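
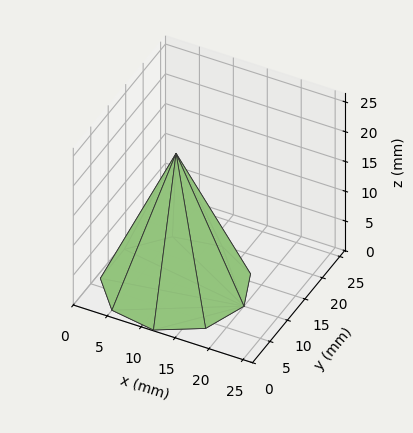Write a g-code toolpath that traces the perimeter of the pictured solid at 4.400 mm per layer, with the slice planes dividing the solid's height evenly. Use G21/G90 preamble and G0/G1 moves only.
Reading the render: the shape is a regular 9-sided pyramid, base circumscribed radius ≈ 10 mm, apex at z ≈ 22 mm (dimensions read to the nearest mm from the axis ticks). For the g-code, the solid's height is divided into equal slices at the stated Δz and each level perimeter traced with G1 moves after a G0 lift.

; perimeter-only toolpath
G21 ; units = mm
G90 ; absolute positioning
G28 ; home
; layer 1
G0 Z4.400
G0 X18.000 Y10.000
G1 X16.128 Y15.142
G1 X11.389 Y17.878
G1 X6.000 Y16.928
G1 X2.482 Y12.736
G1 X2.482 Y7.264
G1 X6.000 Y3.072
G1 X11.389 Y2.122
G1 X16.128 Y4.858
G1 X18.000 Y10.000
; layer 2
G0 Z8.800
G0 X16.000 Y10.000
G1 X14.596 Y13.857
G1 X11.042 Y15.909
G1 X7.000 Y15.196
G1 X4.362 Y12.052
G1 X4.362 Y7.948
G1 X7.000 Y4.804
G1 X11.042 Y4.091
G1 X14.596 Y6.143
G1 X16.000 Y10.000
; layer 3
G0 Z13.200
G0 X14.000 Y10.000
G1 X13.064 Y12.571
G1 X10.694 Y13.939
G1 X8.000 Y13.464
G1 X6.241 Y11.368
G1 X6.241 Y8.632
G1 X8.000 Y6.536
G1 X10.694 Y6.061
G1 X13.064 Y7.429
G1 X14.000 Y10.000
; layer 4
G0 Z17.600
G0 X12.000 Y10.000
G1 X11.532 Y11.286
G1 X10.347 Y11.970
G1 X9.000 Y11.732
G1 X8.121 Y10.684
G1 X8.121 Y9.316
G1 X9.000 Y8.268
G1 X10.347 Y8.030
G1 X11.532 Y8.714
G1 X12.000 Y10.000
M2 ; end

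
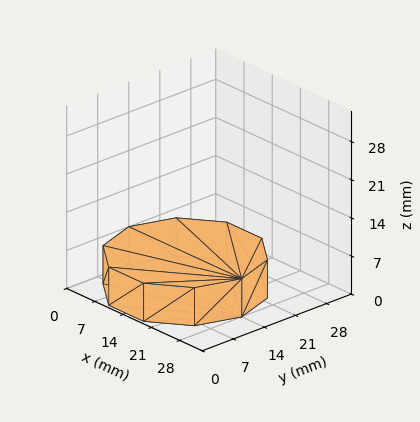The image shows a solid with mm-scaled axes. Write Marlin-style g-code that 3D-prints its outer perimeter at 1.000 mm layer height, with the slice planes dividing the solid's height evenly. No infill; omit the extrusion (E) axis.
Reading the render: the shape is a regular 10-sided prism (a cylinder approximated with 10 flat sides), circumscribed radius ≈ 14 mm, height ≈ 7 mm (dimensions read to the nearest mm from the axis ticks). For the g-code, the solid's height is divided into equal slices at the stated Δz and each level perimeter traced with G1 moves after a G0 lift.

; perimeter-only toolpath
G21 ; units = mm
G90 ; absolute positioning
G28 ; home
; layer 1
G0 Z1.000
G0 X28.000 Y14.000
G1 X25.326 Y22.229
G1 X18.326 Y27.315
G1 X9.674 Y27.315
G1 X2.674 Y22.229
G1 X0.000 Y14.000
G1 X2.674 Y5.771
G1 X9.674 Y0.685
G1 X18.326 Y0.685
G1 X25.326 Y5.771
G1 X28.000 Y14.000
; layer 2
G0 Z2.000
G0 X28.000 Y14.000
G1 X25.326 Y22.229
G1 X18.326 Y27.315
G1 X9.674 Y27.315
G1 X2.674 Y22.229
G1 X0.000 Y14.000
G1 X2.674 Y5.771
G1 X9.674 Y0.685
G1 X18.326 Y0.685
G1 X25.326 Y5.771
G1 X28.000 Y14.000
; layer 3
G0 Z3.000
G0 X28.000 Y14.000
G1 X25.326 Y22.229
G1 X18.326 Y27.315
G1 X9.674 Y27.315
G1 X2.674 Y22.229
G1 X0.000 Y14.000
G1 X2.674 Y5.771
G1 X9.674 Y0.685
G1 X18.326 Y0.685
G1 X25.326 Y5.771
G1 X28.000 Y14.000
; layer 4
G0 Z4.000
G0 X28.000 Y14.000
G1 X25.326 Y22.229
G1 X18.326 Y27.315
G1 X9.674 Y27.315
G1 X2.674 Y22.229
G1 X0.000 Y14.000
G1 X2.674 Y5.771
G1 X9.674 Y0.685
G1 X18.326 Y0.685
G1 X25.326 Y5.771
G1 X28.000 Y14.000
; layer 5
G0 Z5.000
G0 X28.000 Y14.000
G1 X25.326 Y22.229
G1 X18.326 Y27.315
G1 X9.674 Y27.315
G1 X2.674 Y22.229
G1 X0.000 Y14.000
G1 X2.674 Y5.771
G1 X9.674 Y0.685
G1 X18.326 Y0.685
G1 X25.326 Y5.771
G1 X28.000 Y14.000
; layer 6
G0 Z6.000
G0 X28.000 Y14.000
G1 X25.326 Y22.229
G1 X18.326 Y27.315
G1 X9.674 Y27.315
G1 X2.674 Y22.229
G1 X0.000 Y14.000
G1 X2.674 Y5.771
G1 X9.674 Y0.685
G1 X18.326 Y0.685
G1 X25.326 Y5.771
G1 X28.000 Y14.000
; layer 7
G0 Z7.000
G0 X28.000 Y14.000
G1 X25.326 Y22.229
G1 X18.326 Y27.315
G1 X9.674 Y27.315
G1 X2.674 Y22.229
G1 X0.000 Y14.000
G1 X2.674 Y5.771
G1 X9.674 Y0.685
G1 X18.326 Y0.685
G1 X25.326 Y5.771
G1 X28.000 Y14.000
M2 ; end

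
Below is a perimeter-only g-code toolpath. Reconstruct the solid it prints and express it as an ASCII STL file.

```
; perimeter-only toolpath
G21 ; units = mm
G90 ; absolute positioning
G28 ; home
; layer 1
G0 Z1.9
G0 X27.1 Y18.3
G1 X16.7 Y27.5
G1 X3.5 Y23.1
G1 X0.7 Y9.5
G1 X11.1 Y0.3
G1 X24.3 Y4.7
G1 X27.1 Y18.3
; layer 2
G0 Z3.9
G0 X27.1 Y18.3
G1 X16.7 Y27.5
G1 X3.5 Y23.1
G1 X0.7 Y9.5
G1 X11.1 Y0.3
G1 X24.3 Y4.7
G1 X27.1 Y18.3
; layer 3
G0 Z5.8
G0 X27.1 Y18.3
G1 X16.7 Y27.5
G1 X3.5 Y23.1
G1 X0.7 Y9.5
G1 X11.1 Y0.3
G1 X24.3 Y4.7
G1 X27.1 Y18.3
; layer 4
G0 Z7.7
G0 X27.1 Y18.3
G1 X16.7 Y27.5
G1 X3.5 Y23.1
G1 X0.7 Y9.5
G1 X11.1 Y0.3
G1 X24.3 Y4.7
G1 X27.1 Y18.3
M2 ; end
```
solid part
  facet normal 0.0000 0.0000 -1.0000
    outer loop
      vertex 3.5 23.1 0.0
      vertex 16.7 27.5 0.0
      vertex 27.1 18.3 0.0
    endloop
  endfacet
  facet normal 0.0000 0.0000 -1.0000
    outer loop
      vertex 0.7 9.5 0.0
      vertex 3.5 23.1 0.0
      vertex 27.1 18.3 0.0
    endloop
  endfacet
  facet normal 0.0000 0.0000 -1.0000
    outer loop
      vertex 11.1 0.3 0.0
      vertex 0.7 9.5 0.0
      vertex 27.1 18.3 0.0
    endloop
  endfacet
  facet normal 0.0000 0.0000 -1.0000
    outer loop
      vertex 24.3 4.7 0.0
      vertex 11.1 0.3 0.0
      vertex 27.1 18.3 0.0
    endloop
  endfacet
  facet normal 0.0000 0.0000 1.0000
    outer loop
      vertex 27.1 18.3 7.7
      vertex 16.7 27.5 7.7
      vertex 3.5 23.1 7.7
    endloop
  endfacet
  facet normal 0.0000 0.0000 1.0000
    outer loop
      vertex 27.1 18.3 7.7
      vertex 3.5 23.1 7.7
      vertex 0.7 9.5 7.7
    endloop
  endfacet
  facet normal 0.0000 0.0000 1.0000
    outer loop
      vertex 27.1 18.3 7.7
      vertex 0.7 9.5 7.7
      vertex 11.1 0.3 7.7
    endloop
  endfacet
  facet normal 0.0000 0.0000 1.0000
    outer loop
      vertex 27.1 18.3 7.7
      vertex 11.1 0.3 7.7
      vertex 24.3 4.7 7.7
    endloop
  endfacet
  facet normal 0.6626 0.7490 0.0000
    outer loop
      vertex 27.1 18.3 0.0
      vertex 16.7 27.5 0.0
      vertex 16.7 27.5 7.7
    endloop
  endfacet
  facet normal 0.6626 0.7490 0.0000
    outer loop
      vertex 27.1 18.3 0.0
      vertex 16.7 27.5 7.7
      vertex 27.1 18.3 7.7
    endloop
  endfacet
  facet normal -0.3162 0.9487 0.0000
    outer loop
      vertex 16.7 27.5 0.0
      vertex 3.5 23.1 0.0
      vertex 3.5 23.1 7.7
    endloop
  endfacet
  facet normal -0.3162 0.9487 0.0000
    outer loop
      vertex 16.7 27.5 0.0
      vertex 3.5 23.1 7.7
      vertex 16.7 27.5 7.7
    endloop
  endfacet
  facet normal -0.9795 0.2017 0.0000
    outer loop
      vertex 3.5 23.1 0.0
      vertex 0.7 9.5 0.0
      vertex 0.7 9.5 7.7
    endloop
  endfacet
  facet normal -0.9795 0.2017 0.0000
    outer loop
      vertex 3.5 23.1 0.0
      vertex 0.7 9.5 7.7
      vertex 3.5 23.1 7.7
    endloop
  endfacet
  facet normal -0.6626 -0.7490 0.0000
    outer loop
      vertex 0.7 9.5 0.0
      vertex 11.1 0.3 0.0
      vertex 11.1 0.3 7.7
    endloop
  endfacet
  facet normal -0.6626 -0.7490 0.0000
    outer loop
      vertex 0.7 9.5 0.0
      vertex 11.1 0.3 7.7
      vertex 0.7 9.5 7.7
    endloop
  endfacet
  facet normal 0.3162 -0.9487 0.0000
    outer loop
      vertex 11.1 0.3 0.0
      vertex 24.3 4.7 0.0
      vertex 24.3 4.7 7.7
    endloop
  endfacet
  facet normal 0.3162 -0.9487 0.0000
    outer loop
      vertex 11.1 0.3 0.0
      vertex 24.3 4.7 7.7
      vertex 11.1 0.3 7.7
    endloop
  endfacet
  facet normal 0.9795 -0.2017 0.0000
    outer loop
      vertex 24.3 4.7 0.0
      vertex 27.1 18.3 0.0
      vertex 27.1 18.3 7.7
    endloop
  endfacet
  facet normal 0.9795 -0.2017 0.0000
    outer loop
      vertex 24.3 4.7 0.0
      vertex 27.1 18.3 7.7
      vertex 24.3 4.7 7.7
    endloop
  endfacet
endsolid part

The G0 Z moves step by Δz≈1.9 mm. Every layer's G1 loop is the same polygon, so the solid is a straight extrusion of it from z=0 to z≈7.7. Closing with flat bottom and top caps and triangulating gives 20 facets — a regular 6-sided prism (a cylinder approximated with 6 flat sides), circumscribed radius ≈ 13.9 mm, height ≈ 7.7 mm.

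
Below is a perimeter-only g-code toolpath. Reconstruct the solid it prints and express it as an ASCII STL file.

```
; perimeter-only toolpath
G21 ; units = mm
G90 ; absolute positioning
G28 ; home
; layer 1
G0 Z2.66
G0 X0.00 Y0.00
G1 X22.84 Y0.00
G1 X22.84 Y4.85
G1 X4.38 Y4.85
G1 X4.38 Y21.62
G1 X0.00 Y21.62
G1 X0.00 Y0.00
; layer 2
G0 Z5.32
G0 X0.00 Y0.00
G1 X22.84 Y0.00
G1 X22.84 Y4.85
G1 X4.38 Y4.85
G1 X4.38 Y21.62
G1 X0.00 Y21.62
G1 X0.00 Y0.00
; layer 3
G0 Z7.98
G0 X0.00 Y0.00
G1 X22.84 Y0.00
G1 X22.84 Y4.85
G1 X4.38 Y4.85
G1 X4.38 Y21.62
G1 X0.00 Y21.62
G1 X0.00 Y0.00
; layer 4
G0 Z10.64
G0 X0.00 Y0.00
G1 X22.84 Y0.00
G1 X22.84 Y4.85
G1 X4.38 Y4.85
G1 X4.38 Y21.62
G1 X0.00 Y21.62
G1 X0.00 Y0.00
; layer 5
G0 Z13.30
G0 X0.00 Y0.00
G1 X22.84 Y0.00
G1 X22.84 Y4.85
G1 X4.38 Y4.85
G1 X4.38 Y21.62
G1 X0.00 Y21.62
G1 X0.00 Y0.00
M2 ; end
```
solid part
  facet normal 0.0000 0.0000 -1.0000
    outer loop
      vertex 22.84 4.85 0.00
      vertex 22.84 0.00 0.00
      vertex 0.00 0.00 0.00
    endloop
  endfacet
  facet normal 0.0000 0.0000 -1.0000
    outer loop
      vertex 4.38 4.85 0.00
      vertex 22.84 4.85 0.00
      vertex 0.00 0.00 0.00
    endloop
  endfacet
  facet normal 0.0000 0.0000 -1.0000
    outer loop
      vertex 4.38 21.62 0.00
      vertex 4.38 4.85 0.00
      vertex 0.00 0.00 0.00
    endloop
  endfacet
  facet normal 0.0000 0.0000 -1.0000
    outer loop
      vertex 0.00 21.62 0.00
      vertex 4.38 21.62 0.00
      vertex 0.00 0.00 0.00
    endloop
  endfacet
  facet normal 0.0000 0.0000 1.0000
    outer loop
      vertex 0.00 0.00 13.30
      vertex 22.84 0.00 13.30
      vertex 22.84 4.85 13.30
    endloop
  endfacet
  facet normal 0.0000 0.0000 1.0000
    outer loop
      vertex 0.00 0.00 13.30
      vertex 22.84 4.85 13.30
      vertex 4.38 4.85 13.30
    endloop
  endfacet
  facet normal 0.0000 0.0000 1.0000
    outer loop
      vertex 0.00 0.00 13.30
      vertex 4.38 4.85 13.30
      vertex 4.38 21.62 13.30
    endloop
  endfacet
  facet normal 0.0000 0.0000 1.0000
    outer loop
      vertex 0.00 0.00 13.30
      vertex 4.38 21.62 13.30
      vertex 0.00 21.62 13.30
    endloop
  endfacet
  facet normal 0.0000 -1.0000 0.0000
    outer loop
      vertex 0.00 0.00 0.00
      vertex 22.84 0.00 0.00
      vertex 22.84 0.00 13.30
    endloop
  endfacet
  facet normal 0.0000 -1.0000 0.0000
    outer loop
      vertex 0.00 0.00 0.00
      vertex 22.84 0.00 13.30
      vertex 0.00 0.00 13.30
    endloop
  endfacet
  facet normal 1.0000 0.0000 0.0000
    outer loop
      vertex 22.84 0.00 0.00
      vertex 22.84 4.85 0.00
      vertex 22.84 4.85 13.30
    endloop
  endfacet
  facet normal 1.0000 0.0000 0.0000
    outer loop
      vertex 22.84 0.00 0.00
      vertex 22.84 4.85 13.30
      vertex 22.84 0.00 13.30
    endloop
  endfacet
  facet normal 0.0000 1.0000 0.0000
    outer loop
      vertex 22.84 4.85 0.00
      vertex 4.38 4.85 0.00
      vertex 4.38 4.85 13.30
    endloop
  endfacet
  facet normal 0.0000 1.0000 0.0000
    outer loop
      vertex 22.84 4.85 0.00
      vertex 4.38 4.85 13.30
      vertex 22.84 4.85 13.30
    endloop
  endfacet
  facet normal 1.0000 0.0000 0.0000
    outer loop
      vertex 4.38 4.85 0.00
      vertex 4.38 21.62 0.00
      vertex 4.38 21.62 13.30
    endloop
  endfacet
  facet normal 1.0000 0.0000 0.0000
    outer loop
      vertex 4.38 4.85 0.00
      vertex 4.38 21.62 13.30
      vertex 4.38 4.85 13.30
    endloop
  endfacet
  facet normal 0.0000 1.0000 0.0000
    outer loop
      vertex 4.38 21.62 0.00
      vertex 0.00 21.62 0.00
      vertex 0.00 21.62 13.30
    endloop
  endfacet
  facet normal 0.0000 1.0000 0.0000
    outer loop
      vertex 4.38 21.62 0.00
      vertex 0.00 21.62 13.30
      vertex 4.38 21.62 13.30
    endloop
  endfacet
  facet normal -1.0000 0.0000 0.0000
    outer loop
      vertex 0.00 21.62 0.00
      vertex 0.00 0.00 0.00
      vertex 0.00 0.00 13.30
    endloop
  endfacet
  facet normal -1.0000 0.0000 0.0000
    outer loop
      vertex 0.00 21.62 0.00
      vertex 0.00 0.00 13.30
      vertex 0.00 21.62 13.30
    endloop
  endfacet
endsolid part

The G0 Z moves step by Δz≈2.66 mm. Every layer's G1 loop is the same polygon, so the solid is a straight extrusion of it from z=0 to z≈13.3. Closing with flat bottom and top caps and triangulating gives 20 facets — an L-shaped prism: outer 22.8 × 21.6 mm, arm thicknesses ≈ 4.85 mm (horizontal) and 4.38 mm (vertical), extruded 13.3 mm in z.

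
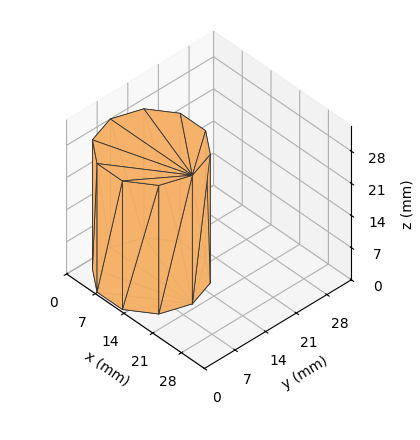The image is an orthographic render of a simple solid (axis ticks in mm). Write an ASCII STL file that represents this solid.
Reading the render: the shape is a regular 10-sided prism (a cylinder approximated with 10 flat sides), circumscribed radius ≈ 10 mm, height ≈ 28 mm (dimensions read to the nearest mm from the axis ticks). For the STL, each face is triangulated and given an outward normal.

solid part
  facet normal 0.0000 0.0000 -1.0000
    outer loop
      vertex 13.09 19.51 0.00
      vertex 18.09 15.88 0.00
      vertex 20.00 10.00 0.00
    endloop
  endfacet
  facet normal 0.0000 0.0000 -1.0000
    outer loop
      vertex 6.91 19.51 0.00
      vertex 13.09 19.51 0.00
      vertex 20.00 10.00 0.00
    endloop
  endfacet
  facet normal 0.0000 0.0000 -1.0000
    outer loop
      vertex 1.91 15.88 0.00
      vertex 6.91 19.51 0.00
      vertex 20.00 10.00 0.00
    endloop
  endfacet
  facet normal 0.0000 0.0000 -1.0000
    outer loop
      vertex 0.00 10.00 0.00
      vertex 1.91 15.88 0.00
      vertex 20.00 10.00 0.00
    endloop
  endfacet
  facet normal 0.0000 0.0000 -1.0000
    outer loop
      vertex 1.91 4.12 0.00
      vertex 0.00 10.00 0.00
      vertex 20.00 10.00 0.00
    endloop
  endfacet
  facet normal 0.0000 0.0000 -1.0000
    outer loop
      vertex 6.91 0.49 0.00
      vertex 1.91 4.12 0.00
      vertex 20.00 10.00 0.00
    endloop
  endfacet
  facet normal 0.0000 0.0000 -1.0000
    outer loop
      vertex 13.09 0.49 0.00
      vertex 6.91 0.49 0.00
      vertex 20.00 10.00 0.00
    endloop
  endfacet
  facet normal 0.0000 0.0000 -1.0000
    outer loop
      vertex 18.09 4.12 0.00
      vertex 13.09 0.49 0.00
      vertex 20.00 10.00 0.00
    endloop
  endfacet
  facet normal 0.0000 0.0000 1.0000
    outer loop
      vertex 20.00 10.00 28.00
      vertex 18.09 15.88 28.00
      vertex 13.09 19.51 28.00
    endloop
  endfacet
  facet normal 0.0000 0.0000 1.0000
    outer loop
      vertex 20.00 10.00 28.00
      vertex 13.09 19.51 28.00
      vertex 6.91 19.51 28.00
    endloop
  endfacet
  facet normal 0.0000 0.0000 1.0000
    outer loop
      vertex 20.00 10.00 28.00
      vertex 6.91 19.51 28.00
      vertex 1.91 15.88 28.00
    endloop
  endfacet
  facet normal 0.0000 0.0000 1.0000
    outer loop
      vertex 20.00 10.00 28.00
      vertex 1.91 15.88 28.00
      vertex 0.00 10.00 28.00
    endloop
  endfacet
  facet normal 0.0000 0.0000 1.0000
    outer loop
      vertex 20.00 10.00 28.00
      vertex 0.00 10.00 28.00
      vertex 1.91 4.12 28.00
    endloop
  endfacet
  facet normal 0.0000 0.0000 1.0000
    outer loop
      vertex 20.00 10.00 28.00
      vertex 1.91 4.12 28.00
      vertex 6.91 0.49 28.00
    endloop
  endfacet
  facet normal 0.0000 0.0000 1.0000
    outer loop
      vertex 20.00 10.00 28.00
      vertex 6.91 0.49 28.00
      vertex 13.09 0.49 28.00
    endloop
  endfacet
  facet normal 0.0000 0.0000 1.0000
    outer loop
      vertex 20.00 10.00 28.00
      vertex 13.09 0.49 28.00
      vertex 18.09 4.12 28.00
    endloop
  endfacet
  facet normal 0.9511 0.3089 0.0000
    outer loop
      vertex 20.00 10.00 0.00
      vertex 18.09 15.88 0.00
      vertex 18.09 15.88 28.00
    endloop
  endfacet
  facet normal 0.9511 0.3089 0.0000
    outer loop
      vertex 20.00 10.00 0.00
      vertex 18.09 15.88 28.00
      vertex 20.00 10.00 28.00
    endloop
  endfacet
  facet normal 0.5875 0.8092 0.0000
    outer loop
      vertex 18.09 15.88 0.00
      vertex 13.09 19.51 0.00
      vertex 13.09 19.51 28.00
    endloop
  endfacet
  facet normal 0.5875 0.8092 0.0000
    outer loop
      vertex 18.09 15.88 0.00
      vertex 13.09 19.51 28.00
      vertex 18.09 15.88 28.00
    endloop
  endfacet
  facet normal 0.0000 1.0000 0.0000
    outer loop
      vertex 13.09 19.51 0.00
      vertex 6.91 19.51 0.00
      vertex 6.91 19.51 28.00
    endloop
  endfacet
  facet normal 0.0000 1.0000 0.0000
    outer loop
      vertex 13.09 19.51 0.00
      vertex 6.91 19.51 28.00
      vertex 13.09 19.51 28.00
    endloop
  endfacet
  facet normal -0.5875 0.8092 0.0000
    outer loop
      vertex 6.91 19.51 0.00
      vertex 1.91 15.88 0.00
      vertex 1.91 15.88 28.00
    endloop
  endfacet
  facet normal -0.5875 0.8092 0.0000
    outer loop
      vertex 6.91 19.51 0.00
      vertex 1.91 15.88 28.00
      vertex 6.91 19.51 28.00
    endloop
  endfacet
  facet normal -0.9511 0.3089 0.0000
    outer loop
      vertex 1.91 15.88 0.00
      vertex 0.00 10.00 0.00
      vertex 0.00 10.00 28.00
    endloop
  endfacet
  facet normal -0.9511 0.3089 0.0000
    outer loop
      vertex 1.91 15.88 0.00
      vertex 0.00 10.00 28.00
      vertex 1.91 15.88 28.00
    endloop
  endfacet
  facet normal -0.9511 -0.3089 0.0000
    outer loop
      vertex 0.00 10.00 0.00
      vertex 1.91 4.12 0.00
      vertex 1.91 4.12 28.00
    endloop
  endfacet
  facet normal -0.9511 -0.3089 0.0000
    outer loop
      vertex 0.00 10.00 0.00
      vertex 1.91 4.12 28.00
      vertex 0.00 10.00 28.00
    endloop
  endfacet
  facet normal -0.5875 -0.8092 0.0000
    outer loop
      vertex 1.91 4.12 0.00
      vertex 6.91 0.49 0.00
      vertex 6.91 0.49 28.00
    endloop
  endfacet
  facet normal -0.5875 -0.8092 0.0000
    outer loop
      vertex 1.91 4.12 0.00
      vertex 6.91 0.49 28.00
      vertex 1.91 4.12 28.00
    endloop
  endfacet
  facet normal 0.0000 -1.0000 0.0000
    outer loop
      vertex 6.91 0.49 0.00
      vertex 13.09 0.49 0.00
      vertex 13.09 0.49 28.00
    endloop
  endfacet
  facet normal 0.0000 -1.0000 0.0000
    outer loop
      vertex 6.91 0.49 0.00
      vertex 13.09 0.49 28.00
      vertex 6.91 0.49 28.00
    endloop
  endfacet
  facet normal 0.5875 -0.8092 0.0000
    outer loop
      vertex 13.09 0.49 0.00
      vertex 18.09 4.12 0.00
      vertex 18.09 4.12 28.00
    endloop
  endfacet
  facet normal 0.5875 -0.8092 0.0000
    outer loop
      vertex 13.09 0.49 0.00
      vertex 18.09 4.12 28.00
      vertex 13.09 0.49 28.00
    endloop
  endfacet
  facet normal 0.9511 -0.3089 0.0000
    outer loop
      vertex 18.09 4.12 0.00
      vertex 20.00 10.00 0.00
      vertex 20.00 10.00 28.00
    endloop
  endfacet
  facet normal 0.9511 -0.3089 0.0000
    outer loop
      vertex 18.09 4.12 0.00
      vertex 20.00 10.00 28.00
      vertex 18.09 4.12 28.00
    endloop
  endfacet
endsolid part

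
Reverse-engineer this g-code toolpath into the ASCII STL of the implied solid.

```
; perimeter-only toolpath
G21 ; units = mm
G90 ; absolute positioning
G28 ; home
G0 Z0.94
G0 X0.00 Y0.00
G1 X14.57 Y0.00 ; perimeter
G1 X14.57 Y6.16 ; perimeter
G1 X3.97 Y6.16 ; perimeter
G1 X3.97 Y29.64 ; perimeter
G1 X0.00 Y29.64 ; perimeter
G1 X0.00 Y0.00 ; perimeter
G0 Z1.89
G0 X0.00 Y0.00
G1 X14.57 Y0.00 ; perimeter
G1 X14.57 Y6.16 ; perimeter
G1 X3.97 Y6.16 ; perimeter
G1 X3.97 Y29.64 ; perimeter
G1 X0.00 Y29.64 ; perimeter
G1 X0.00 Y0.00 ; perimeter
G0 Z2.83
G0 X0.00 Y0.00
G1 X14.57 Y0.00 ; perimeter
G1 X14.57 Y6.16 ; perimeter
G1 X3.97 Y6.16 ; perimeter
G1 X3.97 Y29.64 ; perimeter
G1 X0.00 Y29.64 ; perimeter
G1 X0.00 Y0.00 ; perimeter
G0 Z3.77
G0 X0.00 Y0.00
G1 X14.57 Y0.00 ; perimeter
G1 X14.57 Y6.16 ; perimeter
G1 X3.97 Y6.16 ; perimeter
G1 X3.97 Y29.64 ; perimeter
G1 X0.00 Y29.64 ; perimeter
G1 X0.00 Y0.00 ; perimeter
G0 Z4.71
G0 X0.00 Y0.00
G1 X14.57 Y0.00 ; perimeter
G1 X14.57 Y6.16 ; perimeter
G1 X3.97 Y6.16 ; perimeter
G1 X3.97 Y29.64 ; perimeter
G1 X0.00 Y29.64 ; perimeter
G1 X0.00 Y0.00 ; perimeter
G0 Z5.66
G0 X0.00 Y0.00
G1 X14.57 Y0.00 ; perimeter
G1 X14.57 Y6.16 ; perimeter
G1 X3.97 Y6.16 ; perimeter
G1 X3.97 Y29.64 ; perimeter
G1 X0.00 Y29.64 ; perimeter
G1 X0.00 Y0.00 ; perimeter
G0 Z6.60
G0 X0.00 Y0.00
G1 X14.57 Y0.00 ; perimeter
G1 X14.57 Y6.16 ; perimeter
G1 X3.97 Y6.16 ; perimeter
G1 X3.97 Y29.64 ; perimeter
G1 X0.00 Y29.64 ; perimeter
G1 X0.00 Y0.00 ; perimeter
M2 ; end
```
solid part
  facet normal 0.0000 0.0000 -1.0000
    outer loop
      vertex 14.57 6.16 0.00
      vertex 14.57 0.00 0.00
      vertex 0.00 0.00 0.00
    endloop
  endfacet
  facet normal 0.0000 0.0000 -1.0000
    outer loop
      vertex 3.97 6.16 0.00
      vertex 14.57 6.16 0.00
      vertex 0.00 0.00 0.00
    endloop
  endfacet
  facet normal 0.0000 0.0000 -1.0000
    outer loop
      vertex 3.97 29.64 0.00
      vertex 3.97 6.16 0.00
      vertex 0.00 0.00 0.00
    endloop
  endfacet
  facet normal 0.0000 0.0000 -1.0000
    outer loop
      vertex 0.00 29.64 0.00
      vertex 3.97 29.64 0.00
      vertex 0.00 0.00 0.00
    endloop
  endfacet
  facet normal 0.0000 0.0000 1.0000
    outer loop
      vertex 0.00 0.00 6.60
      vertex 14.57 0.00 6.60
      vertex 14.57 6.16 6.60
    endloop
  endfacet
  facet normal 0.0000 0.0000 1.0000
    outer loop
      vertex 0.00 0.00 6.60
      vertex 14.57 6.16 6.60
      vertex 3.97 6.16 6.60
    endloop
  endfacet
  facet normal 0.0000 0.0000 1.0000
    outer loop
      vertex 0.00 0.00 6.60
      vertex 3.97 6.16 6.60
      vertex 3.97 29.64 6.60
    endloop
  endfacet
  facet normal 0.0000 0.0000 1.0000
    outer loop
      vertex 0.00 0.00 6.60
      vertex 3.97 29.64 6.60
      vertex 0.00 29.64 6.60
    endloop
  endfacet
  facet normal 0.0000 -1.0000 0.0000
    outer loop
      vertex 0.00 0.00 0.00
      vertex 14.57 0.00 0.00
      vertex 14.57 0.00 6.60
    endloop
  endfacet
  facet normal 0.0000 -1.0000 0.0000
    outer loop
      vertex 0.00 0.00 0.00
      vertex 14.57 0.00 6.60
      vertex 0.00 0.00 6.60
    endloop
  endfacet
  facet normal 1.0000 0.0000 0.0000
    outer loop
      vertex 14.57 0.00 0.00
      vertex 14.57 6.16 0.00
      vertex 14.57 6.16 6.60
    endloop
  endfacet
  facet normal 1.0000 0.0000 0.0000
    outer loop
      vertex 14.57 0.00 0.00
      vertex 14.57 6.16 6.60
      vertex 14.57 0.00 6.60
    endloop
  endfacet
  facet normal 0.0000 1.0000 0.0000
    outer loop
      vertex 14.57 6.16 0.00
      vertex 3.97 6.16 0.00
      vertex 3.97 6.16 6.60
    endloop
  endfacet
  facet normal 0.0000 1.0000 0.0000
    outer loop
      vertex 14.57 6.16 0.00
      vertex 3.97 6.16 6.60
      vertex 14.57 6.16 6.60
    endloop
  endfacet
  facet normal 1.0000 0.0000 0.0000
    outer loop
      vertex 3.97 6.16 0.00
      vertex 3.97 29.64 0.00
      vertex 3.97 29.64 6.60
    endloop
  endfacet
  facet normal 1.0000 0.0000 0.0000
    outer loop
      vertex 3.97 6.16 0.00
      vertex 3.97 29.64 6.60
      vertex 3.97 6.16 6.60
    endloop
  endfacet
  facet normal 0.0000 1.0000 0.0000
    outer loop
      vertex 3.97 29.64 0.00
      vertex 0.00 29.64 0.00
      vertex 0.00 29.64 6.60
    endloop
  endfacet
  facet normal 0.0000 1.0000 0.0000
    outer loop
      vertex 3.97 29.64 0.00
      vertex 0.00 29.64 6.60
      vertex 3.97 29.64 6.60
    endloop
  endfacet
  facet normal -1.0000 0.0000 0.0000
    outer loop
      vertex 0.00 29.64 0.00
      vertex 0.00 0.00 0.00
      vertex 0.00 0.00 6.60
    endloop
  endfacet
  facet normal -1.0000 0.0000 0.0000
    outer loop
      vertex 0.00 29.64 0.00
      vertex 0.00 0.00 6.60
      vertex 0.00 29.64 6.60
    endloop
  endfacet
endsolid part

The G0 Z moves step by Δz≈0.94 mm. Every layer's G1 loop is the same polygon, so the solid is a straight extrusion of it from z=0 to z≈6.6. Closing with flat bottom and top caps and triangulating gives 20 facets — an L-shaped prism: outer 14.6 × 29.6 mm, arm thicknesses ≈ 6.16 mm (horizontal) and 3.97 mm (vertical), extruded 6.6 mm in z.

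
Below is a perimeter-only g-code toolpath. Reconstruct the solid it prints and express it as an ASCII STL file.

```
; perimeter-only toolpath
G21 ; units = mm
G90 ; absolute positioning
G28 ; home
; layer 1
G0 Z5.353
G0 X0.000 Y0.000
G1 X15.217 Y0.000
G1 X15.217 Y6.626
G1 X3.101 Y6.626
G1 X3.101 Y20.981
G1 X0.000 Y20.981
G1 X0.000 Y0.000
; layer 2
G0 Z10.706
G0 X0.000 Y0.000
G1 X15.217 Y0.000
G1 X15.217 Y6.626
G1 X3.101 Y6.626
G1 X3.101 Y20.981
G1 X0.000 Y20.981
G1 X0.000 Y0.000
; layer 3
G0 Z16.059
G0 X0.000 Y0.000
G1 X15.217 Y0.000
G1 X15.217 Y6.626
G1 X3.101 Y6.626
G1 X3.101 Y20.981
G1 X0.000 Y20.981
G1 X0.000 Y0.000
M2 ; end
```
solid part
  facet normal 0.0000 0.0000 -1.0000
    outer loop
      vertex 15.217 6.626 0.000
      vertex 15.217 0.000 0.000
      vertex 0.000 0.000 0.000
    endloop
  endfacet
  facet normal 0.0000 0.0000 -1.0000
    outer loop
      vertex 3.101 6.626 0.000
      vertex 15.217 6.626 0.000
      vertex 0.000 0.000 0.000
    endloop
  endfacet
  facet normal 0.0000 0.0000 -1.0000
    outer loop
      vertex 3.101 20.981 0.000
      vertex 3.101 6.626 0.000
      vertex 0.000 0.000 0.000
    endloop
  endfacet
  facet normal 0.0000 0.0000 -1.0000
    outer loop
      vertex 0.000 20.981 0.000
      vertex 3.101 20.981 0.000
      vertex 0.000 0.000 0.000
    endloop
  endfacet
  facet normal 0.0000 0.0000 1.0000
    outer loop
      vertex 0.000 0.000 16.059
      vertex 15.217 0.000 16.059
      vertex 15.217 6.626 16.059
    endloop
  endfacet
  facet normal 0.0000 0.0000 1.0000
    outer loop
      vertex 0.000 0.000 16.059
      vertex 15.217 6.626 16.059
      vertex 3.101 6.626 16.059
    endloop
  endfacet
  facet normal 0.0000 0.0000 1.0000
    outer loop
      vertex 0.000 0.000 16.059
      vertex 3.101 6.626 16.059
      vertex 3.101 20.981 16.059
    endloop
  endfacet
  facet normal 0.0000 0.0000 1.0000
    outer loop
      vertex 0.000 0.000 16.059
      vertex 3.101 20.981 16.059
      vertex 0.000 20.981 16.059
    endloop
  endfacet
  facet normal 0.0000 -1.0000 0.0000
    outer loop
      vertex 0.000 0.000 0.000
      vertex 15.217 0.000 0.000
      vertex 15.217 0.000 16.059
    endloop
  endfacet
  facet normal 0.0000 -1.0000 0.0000
    outer loop
      vertex 0.000 0.000 0.000
      vertex 15.217 0.000 16.059
      vertex 0.000 0.000 16.059
    endloop
  endfacet
  facet normal 1.0000 0.0000 0.0000
    outer loop
      vertex 15.217 0.000 0.000
      vertex 15.217 6.626 0.000
      vertex 15.217 6.626 16.059
    endloop
  endfacet
  facet normal 1.0000 0.0000 0.0000
    outer loop
      vertex 15.217 0.000 0.000
      vertex 15.217 6.626 16.059
      vertex 15.217 0.000 16.059
    endloop
  endfacet
  facet normal 0.0000 1.0000 0.0000
    outer loop
      vertex 15.217 6.626 0.000
      vertex 3.101 6.626 0.000
      vertex 3.101 6.626 16.059
    endloop
  endfacet
  facet normal 0.0000 1.0000 0.0000
    outer loop
      vertex 15.217 6.626 0.000
      vertex 3.101 6.626 16.059
      vertex 15.217 6.626 16.059
    endloop
  endfacet
  facet normal 1.0000 0.0000 0.0000
    outer loop
      vertex 3.101 6.626 0.000
      vertex 3.101 20.981 0.000
      vertex 3.101 20.981 16.059
    endloop
  endfacet
  facet normal 1.0000 0.0000 0.0000
    outer loop
      vertex 3.101 6.626 0.000
      vertex 3.101 20.981 16.059
      vertex 3.101 6.626 16.059
    endloop
  endfacet
  facet normal 0.0000 1.0000 0.0000
    outer loop
      vertex 3.101 20.981 0.000
      vertex 0.000 20.981 0.000
      vertex 0.000 20.981 16.059
    endloop
  endfacet
  facet normal 0.0000 1.0000 0.0000
    outer loop
      vertex 3.101 20.981 0.000
      vertex 0.000 20.981 16.059
      vertex 3.101 20.981 16.059
    endloop
  endfacet
  facet normal -1.0000 0.0000 0.0000
    outer loop
      vertex 0.000 20.981 0.000
      vertex 0.000 0.000 0.000
      vertex 0.000 0.000 16.059
    endloop
  endfacet
  facet normal -1.0000 0.0000 0.0000
    outer loop
      vertex 0.000 20.981 0.000
      vertex 0.000 0.000 16.059
      vertex 0.000 20.981 16.059
    endloop
  endfacet
endsolid part

The G0 Z moves step by Δz≈5.353 mm. Every layer's G1 loop is the same polygon, so the solid is a straight extrusion of it from z=0 to z≈16.1. Closing with flat bottom and top caps and triangulating gives 20 facets — an L-shaped prism: outer 15.2 × 21 mm, arm thicknesses ≈ 6.63 mm (horizontal) and 3.1 mm (vertical), extruded 16.1 mm in z.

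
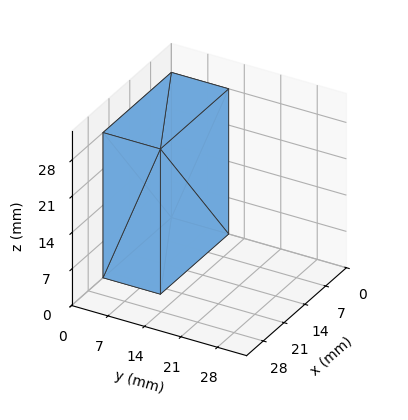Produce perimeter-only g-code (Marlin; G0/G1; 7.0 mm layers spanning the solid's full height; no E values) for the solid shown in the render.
Reading the render: the shape is a rectangular box, roughly 23 × 11 mm footprint and 28 mm tall (dimensions read to the nearest mm from the axis ticks). For the g-code, the solid's height is divided into equal slices at the stated Δz and each level perimeter traced with G1 moves after a G0 lift.

; perimeter-only toolpath
G21 ; units = mm
G90 ; absolute positioning
G28 ; home
; layer 1
G0 Z7.0
G0 X0.0 Y0.0
G1 X23.0 Y0.0
G1 X23.0 Y11.0
G1 X0.0 Y11.0
G1 X0.0 Y0.0
; layer 2
G0 Z14.0
G0 X0.0 Y0.0
G1 X23.0 Y0.0
G1 X23.0 Y11.0
G1 X0.0 Y11.0
G1 X0.0 Y0.0
; layer 3
G0 Z21.0
G0 X0.0 Y0.0
G1 X23.0 Y0.0
G1 X23.0 Y11.0
G1 X0.0 Y11.0
G1 X0.0 Y0.0
; layer 4
G0 Z28.0
G0 X0.0 Y0.0
G1 X23.0 Y0.0
G1 X23.0 Y11.0
G1 X0.0 Y11.0
G1 X0.0 Y0.0
M2 ; end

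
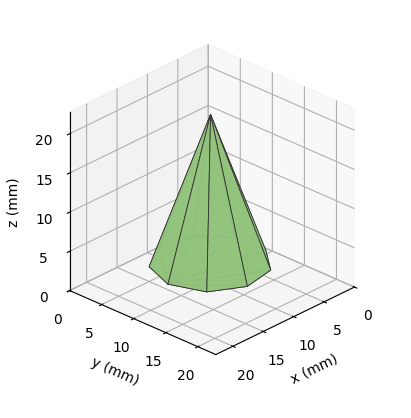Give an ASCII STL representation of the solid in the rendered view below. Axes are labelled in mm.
Reading the render: the shape is a regular 9-sided pyramid, base circumscribed radius ≈ 7 mm, apex at z ≈ 19 mm (dimensions read to the nearest mm from the axis ticks). For the STL, each face is triangulated and given an outward normal.

solid part
  facet normal 0.0000 0.0000 -1.0000
    outer loop
      vertex 8.22 13.89 0.00
      vertex 12.36 11.50 0.00
      vertex 14.00 7.00 0.00
    endloop
  endfacet
  facet normal 0.0000 0.0000 -1.0000
    outer loop
      vertex 3.50 13.06 0.00
      vertex 8.22 13.89 0.00
      vertex 14.00 7.00 0.00
    endloop
  endfacet
  facet normal 0.0000 0.0000 -1.0000
    outer loop
      vertex 0.42 9.39 0.00
      vertex 3.50 13.06 0.00
      vertex 14.00 7.00 0.00
    endloop
  endfacet
  facet normal 0.0000 0.0000 -1.0000
    outer loop
      vertex 0.42 4.61 0.00
      vertex 0.42 9.39 0.00
      vertex 14.00 7.00 0.00
    endloop
  endfacet
  facet normal 0.0000 0.0000 -1.0000
    outer loop
      vertex 3.50 0.94 0.00
      vertex 0.42 4.61 0.00
      vertex 14.00 7.00 0.00
    endloop
  endfacet
  facet normal 0.0000 0.0000 -1.0000
    outer loop
      vertex 8.22 0.11 0.00
      vertex 3.50 0.94 0.00
      vertex 14.00 7.00 0.00
    endloop
  endfacet
  facet normal 0.0000 0.0000 -1.0000
    outer loop
      vertex 12.36 2.50 0.00
      vertex 8.22 0.11 0.00
      vertex 14.00 7.00 0.00
    endloop
  endfacet
  facet normal 0.8879 0.3236 0.3271
    outer loop
      vertex 14.00 7.00 0.00
      vertex 12.36 11.50 0.00
      vertex 7.00 7.00 19.00
    endloop
  endfacet
  facet normal 0.4725 0.8184 0.3271
    outer loop
      vertex 12.36 11.50 0.00
      vertex 8.22 13.89 0.00
      vertex 7.00 7.00 19.00
    endloop
  endfacet
  facet normal -0.1637 0.9307 0.3270
    outer loop
      vertex 8.22 13.89 0.00
      vertex 3.50 13.06 0.00
      vertex 7.00 7.00 19.00
    endloop
  endfacet
  facet normal -0.7239 0.6075 0.3271
    outer loop
      vertex 3.50 13.06 0.00
      vertex 0.42 9.39 0.00
      vertex 7.00 7.00 19.00
    endloop
  endfacet
  facet normal -0.9449 0.0000 0.3272
    outer loop
      vertex 0.42 9.39 0.00
      vertex 0.42 4.61 0.00
      vertex 7.00 7.00 19.00
    endloop
  endfacet
  facet normal -0.7239 -0.6075 0.3271
    outer loop
      vertex 0.42 4.61 0.00
      vertex 3.50 0.94 0.00
      vertex 7.00 7.00 19.00
    endloop
  endfacet
  facet normal -0.1637 -0.9307 0.3270
    outer loop
      vertex 3.50 0.94 0.00
      vertex 8.22 0.11 0.00
      vertex 7.00 7.00 19.00
    endloop
  endfacet
  facet normal 0.4725 -0.8184 0.3271
    outer loop
      vertex 8.22 0.11 0.00
      vertex 12.36 2.50 0.00
      vertex 7.00 7.00 19.00
    endloop
  endfacet
  facet normal 0.8879 -0.3236 0.3271
    outer loop
      vertex 12.36 2.50 0.00
      vertex 14.00 7.00 0.00
      vertex 7.00 7.00 19.00
    endloop
  endfacet
endsolid part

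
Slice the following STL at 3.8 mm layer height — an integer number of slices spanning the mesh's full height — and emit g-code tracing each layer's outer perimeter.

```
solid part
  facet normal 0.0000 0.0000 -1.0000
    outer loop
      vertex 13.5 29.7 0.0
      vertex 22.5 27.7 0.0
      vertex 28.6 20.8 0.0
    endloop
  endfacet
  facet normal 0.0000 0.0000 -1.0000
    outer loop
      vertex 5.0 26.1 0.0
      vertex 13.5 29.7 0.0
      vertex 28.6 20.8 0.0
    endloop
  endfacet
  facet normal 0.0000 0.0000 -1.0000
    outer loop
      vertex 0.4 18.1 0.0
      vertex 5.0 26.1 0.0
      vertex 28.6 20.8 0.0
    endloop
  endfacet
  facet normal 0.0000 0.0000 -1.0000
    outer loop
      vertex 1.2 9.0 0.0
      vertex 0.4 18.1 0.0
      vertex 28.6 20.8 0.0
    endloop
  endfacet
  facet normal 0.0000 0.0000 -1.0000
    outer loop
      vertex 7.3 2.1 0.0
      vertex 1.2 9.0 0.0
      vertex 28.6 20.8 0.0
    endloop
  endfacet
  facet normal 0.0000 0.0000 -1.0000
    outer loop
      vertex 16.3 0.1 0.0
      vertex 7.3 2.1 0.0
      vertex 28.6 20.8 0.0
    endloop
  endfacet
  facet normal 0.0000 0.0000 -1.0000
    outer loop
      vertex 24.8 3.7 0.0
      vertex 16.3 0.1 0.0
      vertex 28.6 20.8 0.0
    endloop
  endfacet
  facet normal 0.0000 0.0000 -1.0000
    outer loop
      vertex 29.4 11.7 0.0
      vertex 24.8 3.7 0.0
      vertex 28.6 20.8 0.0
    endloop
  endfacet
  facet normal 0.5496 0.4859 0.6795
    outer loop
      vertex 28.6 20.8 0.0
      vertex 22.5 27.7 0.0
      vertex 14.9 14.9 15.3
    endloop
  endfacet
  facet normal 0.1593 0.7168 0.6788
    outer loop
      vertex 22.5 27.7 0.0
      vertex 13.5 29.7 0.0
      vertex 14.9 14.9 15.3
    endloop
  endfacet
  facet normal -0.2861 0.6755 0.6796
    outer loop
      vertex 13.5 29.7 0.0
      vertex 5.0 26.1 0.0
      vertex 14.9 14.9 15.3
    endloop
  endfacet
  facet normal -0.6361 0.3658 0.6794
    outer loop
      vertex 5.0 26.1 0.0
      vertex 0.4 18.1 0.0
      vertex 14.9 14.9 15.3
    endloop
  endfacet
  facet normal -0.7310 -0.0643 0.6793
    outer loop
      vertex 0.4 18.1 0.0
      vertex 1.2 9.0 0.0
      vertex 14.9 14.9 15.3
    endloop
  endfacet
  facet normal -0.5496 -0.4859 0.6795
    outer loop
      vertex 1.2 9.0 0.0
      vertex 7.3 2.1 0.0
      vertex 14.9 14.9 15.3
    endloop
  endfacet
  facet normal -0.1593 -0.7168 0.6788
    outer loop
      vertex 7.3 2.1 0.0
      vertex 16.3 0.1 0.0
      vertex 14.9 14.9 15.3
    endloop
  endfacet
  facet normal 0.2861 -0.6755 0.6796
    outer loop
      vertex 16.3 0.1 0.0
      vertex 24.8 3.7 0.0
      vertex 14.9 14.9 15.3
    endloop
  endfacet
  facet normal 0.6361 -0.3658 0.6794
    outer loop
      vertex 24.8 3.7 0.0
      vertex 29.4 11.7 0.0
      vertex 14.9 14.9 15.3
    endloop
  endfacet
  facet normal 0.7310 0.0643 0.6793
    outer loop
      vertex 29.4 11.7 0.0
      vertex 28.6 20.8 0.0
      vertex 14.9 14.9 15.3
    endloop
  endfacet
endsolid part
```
; perimeter-only toolpath
G21 ; units = mm
G90 ; absolute positioning
G28 ; home
; layer 1
G0 Z3.8
G0 X25.2 Y19.3
G1 X20.6 Y24.5
G1 X13.8 Y26.0
G1 X7.5 Y23.3
G1 X4.0 Y17.3
G1 X4.6 Y10.5
G1 X9.2 Y5.3
G1 X16.0 Y3.8
G1 X22.3 Y6.5
G1 X25.8 Y12.5
G1 X25.2 Y19.3
; layer 2
G0 Z7.7
G0 X21.8 Y17.9
G1 X18.7 Y21.3
G1 X14.2 Y22.3
G1 X9.9 Y20.5
G1 X7.7 Y16.5
G1 X8.1 Y11.9
G1 X11.1 Y8.5
G1 X15.6 Y7.5
G1 X19.9 Y9.3
G1 X22.1 Y13.3
G1 X21.8 Y17.9
; layer 3
G0 Z11.5
G0 X18.3 Y16.4
G1 X16.8 Y18.1
G1 X14.6 Y18.6
G1 X12.4 Y17.7
G1 X11.3 Y15.7
G1 X11.5 Y13.4
G1 X13.0 Y11.7
G1 X15.2 Y11.2
G1 X17.4 Y12.1
G1 X18.5 Y14.1
G1 X18.3 Y16.4
M2 ; end

The solid is a regular 10-sided pyramid, base circumscribed radius ≈ 14.9 mm, apex at z ≈ 15.3 mm. Slicing at Δz = 3.8 mm — 4 equal slices spanning the solid's height, so layer i sits at z = i·h/4 — gives 3 non-empty perimeters. Each is a 10-segment closed polygon; G0 lifts to the layer z and rapids to the start vertex, then G1 traces the edges. The cross-section shrinks linearly with z (the slice at the apex is degenerate and omitted).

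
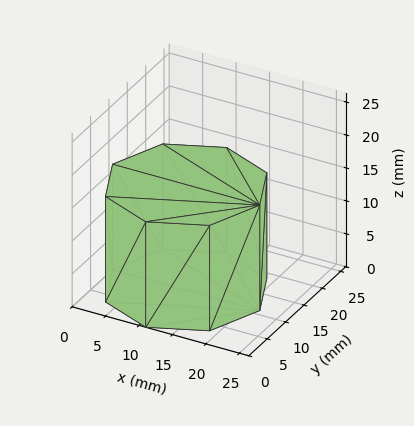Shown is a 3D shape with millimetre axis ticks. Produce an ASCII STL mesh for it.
Reading the render: the shape is a regular 8-sided prism (a cylinder approximated with 8 flat sides), circumscribed radius ≈ 11 mm, height ≈ 16 mm (dimensions read to the nearest mm from the axis ticks). For the STL, each face is triangulated and given an outward normal.

solid part
  facet normal 0.0000 0.0000 -1.0000
    outer loop
      vertex 11.00 22.00 0.00
      vertex 18.78 18.78 0.00
      vertex 22.00 11.00 0.00
    endloop
  endfacet
  facet normal 0.0000 0.0000 -1.0000
    outer loop
      vertex 3.22 18.78 0.00
      vertex 11.00 22.00 0.00
      vertex 22.00 11.00 0.00
    endloop
  endfacet
  facet normal 0.0000 0.0000 -1.0000
    outer loop
      vertex 0.00 11.00 0.00
      vertex 3.22 18.78 0.00
      vertex 22.00 11.00 0.00
    endloop
  endfacet
  facet normal 0.0000 0.0000 -1.0000
    outer loop
      vertex 3.22 3.22 0.00
      vertex 0.00 11.00 0.00
      vertex 22.00 11.00 0.00
    endloop
  endfacet
  facet normal 0.0000 0.0000 -1.0000
    outer loop
      vertex 11.00 0.00 0.00
      vertex 3.22 3.22 0.00
      vertex 22.00 11.00 0.00
    endloop
  endfacet
  facet normal 0.0000 0.0000 -1.0000
    outer loop
      vertex 18.78 3.22 0.00
      vertex 11.00 0.00 0.00
      vertex 22.00 11.00 0.00
    endloop
  endfacet
  facet normal 0.0000 0.0000 1.0000
    outer loop
      vertex 22.00 11.00 16.00
      vertex 18.78 18.78 16.00
      vertex 11.00 22.00 16.00
    endloop
  endfacet
  facet normal 0.0000 0.0000 1.0000
    outer loop
      vertex 22.00 11.00 16.00
      vertex 11.00 22.00 16.00
      vertex 3.22 18.78 16.00
    endloop
  endfacet
  facet normal 0.0000 0.0000 1.0000
    outer loop
      vertex 22.00 11.00 16.00
      vertex 3.22 18.78 16.00
      vertex 0.00 11.00 16.00
    endloop
  endfacet
  facet normal 0.0000 0.0000 1.0000
    outer loop
      vertex 22.00 11.00 16.00
      vertex 0.00 11.00 16.00
      vertex 3.22 3.22 16.00
    endloop
  endfacet
  facet normal 0.0000 0.0000 1.0000
    outer loop
      vertex 22.00 11.00 16.00
      vertex 3.22 3.22 16.00
      vertex 11.00 0.00 16.00
    endloop
  endfacet
  facet normal 0.0000 0.0000 1.0000
    outer loop
      vertex 22.00 11.00 16.00
      vertex 11.00 0.00 16.00
      vertex 18.78 3.22 16.00
    endloop
  endfacet
  facet normal 0.9240 0.3824 0.0000
    outer loop
      vertex 22.00 11.00 0.00
      vertex 18.78 18.78 0.00
      vertex 18.78 18.78 16.00
    endloop
  endfacet
  facet normal 0.9240 0.3824 0.0000
    outer loop
      vertex 22.00 11.00 0.00
      vertex 18.78 18.78 16.00
      vertex 22.00 11.00 16.00
    endloop
  endfacet
  facet normal 0.3824 0.9240 0.0000
    outer loop
      vertex 18.78 18.78 0.00
      vertex 11.00 22.00 0.00
      vertex 11.00 22.00 16.00
    endloop
  endfacet
  facet normal 0.3824 0.9240 0.0000
    outer loop
      vertex 18.78 18.78 0.00
      vertex 11.00 22.00 16.00
      vertex 18.78 18.78 16.00
    endloop
  endfacet
  facet normal -0.3824 0.9240 0.0000
    outer loop
      vertex 11.00 22.00 0.00
      vertex 3.22 18.78 0.00
      vertex 3.22 18.78 16.00
    endloop
  endfacet
  facet normal -0.3824 0.9240 0.0000
    outer loop
      vertex 11.00 22.00 0.00
      vertex 3.22 18.78 16.00
      vertex 11.00 22.00 16.00
    endloop
  endfacet
  facet normal -0.9240 0.3824 0.0000
    outer loop
      vertex 3.22 18.78 0.00
      vertex 0.00 11.00 0.00
      vertex 0.00 11.00 16.00
    endloop
  endfacet
  facet normal -0.9240 0.3824 0.0000
    outer loop
      vertex 3.22 18.78 0.00
      vertex 0.00 11.00 16.00
      vertex 3.22 18.78 16.00
    endloop
  endfacet
  facet normal -0.9240 -0.3824 0.0000
    outer loop
      vertex 0.00 11.00 0.00
      vertex 3.22 3.22 0.00
      vertex 3.22 3.22 16.00
    endloop
  endfacet
  facet normal -0.9240 -0.3824 0.0000
    outer loop
      vertex 0.00 11.00 0.00
      vertex 3.22 3.22 16.00
      vertex 0.00 11.00 16.00
    endloop
  endfacet
  facet normal -0.3824 -0.9240 0.0000
    outer loop
      vertex 3.22 3.22 0.00
      vertex 11.00 0.00 0.00
      vertex 11.00 0.00 16.00
    endloop
  endfacet
  facet normal -0.3824 -0.9240 0.0000
    outer loop
      vertex 3.22 3.22 0.00
      vertex 11.00 0.00 16.00
      vertex 3.22 3.22 16.00
    endloop
  endfacet
  facet normal 0.3824 -0.9240 0.0000
    outer loop
      vertex 11.00 0.00 0.00
      vertex 18.78 3.22 0.00
      vertex 18.78 3.22 16.00
    endloop
  endfacet
  facet normal 0.3824 -0.9240 0.0000
    outer loop
      vertex 11.00 0.00 0.00
      vertex 18.78 3.22 16.00
      vertex 11.00 0.00 16.00
    endloop
  endfacet
  facet normal 0.9240 -0.3824 0.0000
    outer loop
      vertex 18.78 3.22 0.00
      vertex 22.00 11.00 0.00
      vertex 22.00 11.00 16.00
    endloop
  endfacet
  facet normal 0.9240 -0.3824 0.0000
    outer loop
      vertex 18.78 3.22 0.00
      vertex 22.00 11.00 16.00
      vertex 18.78 3.22 16.00
    endloop
  endfacet
endsolid part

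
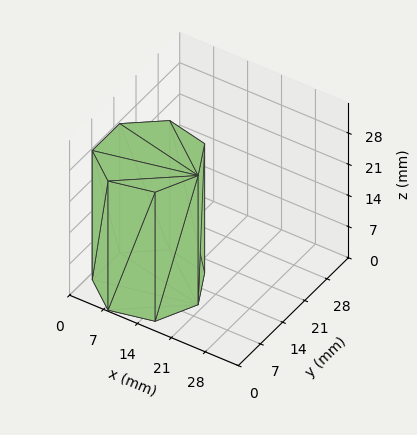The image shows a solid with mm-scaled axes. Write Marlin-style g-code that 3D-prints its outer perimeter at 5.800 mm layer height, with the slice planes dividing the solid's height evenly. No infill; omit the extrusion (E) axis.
Reading the render: the shape is a regular 7-sided prism (a cylinder approximated with 7 flat sides), circumscribed radius ≈ 10 mm, height ≈ 29 mm (dimensions read to the nearest mm from the axis ticks). For the g-code, the solid's height is divided into equal slices at the stated Δz and each level perimeter traced with G1 moves after a G0 lift.

; perimeter-only toolpath
G21 ; units = mm
G90 ; absolute positioning
G28 ; home
; layer 1
G0 Z5.800
G0 X20.000 Y10.000
G1 X16.235 Y17.818
G1 X7.775 Y19.749
G1 X0.990 Y14.339
G1 X0.990 Y5.661
G1 X7.775 Y0.251
G1 X16.235 Y2.182
G1 X20.000 Y10.000
; layer 2
G0 Z11.600
G0 X20.000 Y10.000
G1 X16.235 Y17.818
G1 X7.775 Y19.749
G1 X0.990 Y14.339
G1 X0.990 Y5.661
G1 X7.775 Y0.251
G1 X16.235 Y2.182
G1 X20.000 Y10.000
; layer 3
G0 Z17.400
G0 X20.000 Y10.000
G1 X16.235 Y17.818
G1 X7.775 Y19.749
G1 X0.990 Y14.339
G1 X0.990 Y5.661
G1 X7.775 Y0.251
G1 X16.235 Y2.182
G1 X20.000 Y10.000
; layer 4
G0 Z23.200
G0 X20.000 Y10.000
G1 X16.235 Y17.818
G1 X7.775 Y19.749
G1 X0.990 Y14.339
G1 X0.990 Y5.661
G1 X7.775 Y0.251
G1 X16.235 Y2.182
G1 X20.000 Y10.000
; layer 5
G0 Z29.000
G0 X20.000 Y10.000
G1 X16.235 Y17.818
G1 X7.775 Y19.749
G1 X0.990 Y14.339
G1 X0.990 Y5.661
G1 X7.775 Y0.251
G1 X16.235 Y2.182
G1 X20.000 Y10.000
M2 ; end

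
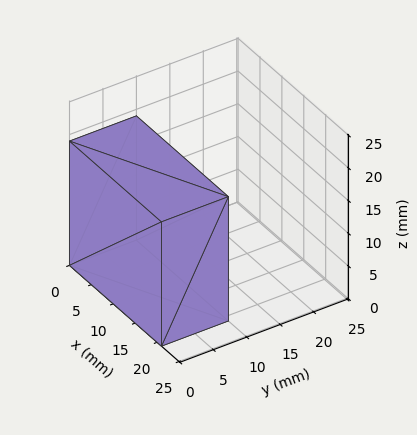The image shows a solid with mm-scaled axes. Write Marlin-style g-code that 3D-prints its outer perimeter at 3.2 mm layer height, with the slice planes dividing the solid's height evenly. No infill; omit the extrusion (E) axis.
Reading the render: the shape is a rectangular box, roughly 21 × 10 mm footprint and 19 mm tall (dimensions read to the nearest mm from the axis ticks). For the g-code, the solid's height is divided into equal slices at the stated Δz and each level perimeter traced with G1 moves after a G0 lift.

; perimeter-only toolpath
G21 ; units = mm
G90 ; absolute positioning
G28 ; home
; layer 1
G0 Z3.2
G0 X0.0 Y0.0
G1 X21.0 Y0.0
G1 X21.0 Y10.0
G1 X0.0 Y10.0
G1 X0.0 Y0.0
; layer 2
G0 Z6.3
G0 X0.0 Y0.0
G1 X21.0 Y0.0
G1 X21.0 Y10.0
G1 X0.0 Y10.0
G1 X0.0 Y0.0
; layer 3
G0 Z9.5
G0 X0.0 Y0.0
G1 X21.0 Y0.0
G1 X21.0 Y10.0
G1 X0.0 Y10.0
G1 X0.0 Y0.0
; layer 4
G0 Z12.7
G0 X0.0 Y0.0
G1 X21.0 Y0.0
G1 X21.0 Y10.0
G1 X0.0 Y10.0
G1 X0.0 Y0.0
; layer 5
G0 Z15.8
G0 X0.0 Y0.0
G1 X21.0 Y0.0
G1 X21.0 Y10.0
G1 X0.0 Y10.0
G1 X0.0 Y0.0
; layer 6
G0 Z19.0
G0 X0.0 Y0.0
G1 X21.0 Y0.0
G1 X21.0 Y10.0
G1 X0.0 Y10.0
G1 X0.0 Y0.0
M2 ; end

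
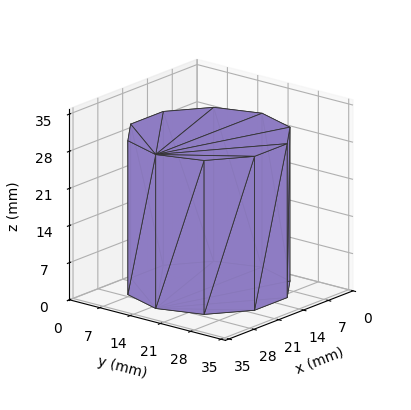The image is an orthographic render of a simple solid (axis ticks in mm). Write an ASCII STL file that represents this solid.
Reading the render: the shape is a regular 10-sided prism (a cylinder approximated with 10 flat sides), circumscribed radius ≈ 15 mm, height ≈ 29 mm (dimensions read to the nearest mm from the axis ticks). For the STL, each face is triangulated and given an outward normal.

solid part
  facet normal 0.0000 0.0000 -1.0000
    outer loop
      vertex 19.6 29.3 0.0
      vertex 27.1 23.8 0.0
      vertex 30.0 15.0 0.0
    endloop
  endfacet
  facet normal 0.0000 0.0000 -1.0000
    outer loop
      vertex 10.4 29.3 0.0
      vertex 19.6 29.3 0.0
      vertex 30.0 15.0 0.0
    endloop
  endfacet
  facet normal 0.0000 0.0000 -1.0000
    outer loop
      vertex 2.9 23.8 0.0
      vertex 10.4 29.3 0.0
      vertex 30.0 15.0 0.0
    endloop
  endfacet
  facet normal 0.0000 0.0000 -1.0000
    outer loop
      vertex 0.0 15.0 0.0
      vertex 2.9 23.8 0.0
      vertex 30.0 15.0 0.0
    endloop
  endfacet
  facet normal 0.0000 0.0000 -1.0000
    outer loop
      vertex 2.9 6.2 0.0
      vertex 0.0 15.0 0.0
      vertex 30.0 15.0 0.0
    endloop
  endfacet
  facet normal 0.0000 0.0000 -1.0000
    outer loop
      vertex 10.4 0.7 0.0
      vertex 2.9 6.2 0.0
      vertex 30.0 15.0 0.0
    endloop
  endfacet
  facet normal 0.0000 0.0000 -1.0000
    outer loop
      vertex 19.6 0.7 0.0
      vertex 10.4 0.7 0.0
      vertex 30.0 15.0 0.0
    endloop
  endfacet
  facet normal 0.0000 0.0000 -1.0000
    outer loop
      vertex 27.1 6.2 0.0
      vertex 19.6 0.7 0.0
      vertex 30.0 15.0 0.0
    endloop
  endfacet
  facet normal 0.0000 0.0000 1.0000
    outer loop
      vertex 30.0 15.0 29.0
      vertex 27.1 23.8 29.0
      vertex 19.6 29.3 29.0
    endloop
  endfacet
  facet normal 0.0000 0.0000 1.0000
    outer loop
      vertex 30.0 15.0 29.0
      vertex 19.6 29.3 29.0
      vertex 10.4 29.3 29.0
    endloop
  endfacet
  facet normal 0.0000 0.0000 1.0000
    outer loop
      vertex 30.0 15.0 29.0
      vertex 10.4 29.3 29.0
      vertex 2.9 23.8 29.0
    endloop
  endfacet
  facet normal 0.0000 0.0000 1.0000
    outer loop
      vertex 30.0 15.0 29.0
      vertex 2.9 23.8 29.0
      vertex 0.0 15.0 29.0
    endloop
  endfacet
  facet normal 0.0000 0.0000 1.0000
    outer loop
      vertex 30.0 15.0 29.0
      vertex 0.0 15.0 29.0
      vertex 2.9 6.2 29.0
    endloop
  endfacet
  facet normal 0.0000 0.0000 1.0000
    outer loop
      vertex 30.0 15.0 29.0
      vertex 2.9 6.2 29.0
      vertex 10.4 0.7 29.0
    endloop
  endfacet
  facet normal 0.0000 0.0000 1.0000
    outer loop
      vertex 30.0 15.0 29.0
      vertex 10.4 0.7 29.0
      vertex 19.6 0.7 29.0
    endloop
  endfacet
  facet normal 0.0000 0.0000 1.0000
    outer loop
      vertex 30.0 15.0 29.0
      vertex 19.6 0.7 29.0
      vertex 27.1 6.2 29.0
    endloop
  endfacet
  facet normal 0.9498 0.3130 0.0000
    outer loop
      vertex 30.0 15.0 0.0
      vertex 27.1 23.8 0.0
      vertex 27.1 23.8 29.0
    endloop
  endfacet
  facet normal 0.9498 0.3130 0.0000
    outer loop
      vertex 30.0 15.0 0.0
      vertex 27.1 23.8 29.0
      vertex 30.0 15.0 29.0
    endloop
  endfacet
  facet normal 0.5914 0.8064 0.0000
    outer loop
      vertex 27.1 23.8 0.0
      vertex 19.6 29.3 0.0
      vertex 19.6 29.3 29.0
    endloop
  endfacet
  facet normal 0.5914 0.8064 0.0000
    outer loop
      vertex 27.1 23.8 0.0
      vertex 19.6 29.3 29.0
      vertex 27.1 23.8 29.0
    endloop
  endfacet
  facet normal 0.0000 1.0000 0.0000
    outer loop
      vertex 19.6 29.3 0.0
      vertex 10.4 29.3 0.0
      vertex 10.4 29.3 29.0
    endloop
  endfacet
  facet normal 0.0000 1.0000 0.0000
    outer loop
      vertex 19.6 29.3 0.0
      vertex 10.4 29.3 29.0
      vertex 19.6 29.3 29.0
    endloop
  endfacet
  facet normal -0.5914 0.8064 0.0000
    outer loop
      vertex 10.4 29.3 0.0
      vertex 2.9 23.8 0.0
      vertex 2.9 23.8 29.0
    endloop
  endfacet
  facet normal -0.5914 0.8064 0.0000
    outer loop
      vertex 10.4 29.3 0.0
      vertex 2.9 23.8 29.0
      vertex 10.4 29.3 29.0
    endloop
  endfacet
  facet normal -0.9498 0.3130 0.0000
    outer loop
      vertex 2.9 23.8 0.0
      vertex 0.0 15.0 0.0
      vertex 0.0 15.0 29.0
    endloop
  endfacet
  facet normal -0.9498 0.3130 0.0000
    outer loop
      vertex 2.9 23.8 0.0
      vertex 0.0 15.0 29.0
      vertex 2.9 23.8 29.0
    endloop
  endfacet
  facet normal -0.9498 -0.3130 0.0000
    outer loop
      vertex 0.0 15.0 0.0
      vertex 2.9 6.2 0.0
      vertex 2.9 6.2 29.0
    endloop
  endfacet
  facet normal -0.9498 -0.3130 0.0000
    outer loop
      vertex 0.0 15.0 0.0
      vertex 2.9 6.2 29.0
      vertex 0.0 15.0 29.0
    endloop
  endfacet
  facet normal -0.5914 -0.8064 0.0000
    outer loop
      vertex 2.9 6.2 0.0
      vertex 10.4 0.7 0.0
      vertex 10.4 0.7 29.0
    endloop
  endfacet
  facet normal -0.5914 -0.8064 0.0000
    outer loop
      vertex 2.9 6.2 0.0
      vertex 10.4 0.7 29.0
      vertex 2.9 6.2 29.0
    endloop
  endfacet
  facet normal 0.0000 -1.0000 0.0000
    outer loop
      vertex 10.4 0.7 0.0
      vertex 19.6 0.7 0.0
      vertex 19.6 0.7 29.0
    endloop
  endfacet
  facet normal 0.0000 -1.0000 0.0000
    outer loop
      vertex 10.4 0.7 0.0
      vertex 19.6 0.7 29.0
      vertex 10.4 0.7 29.0
    endloop
  endfacet
  facet normal 0.5914 -0.8064 0.0000
    outer loop
      vertex 19.6 0.7 0.0
      vertex 27.1 6.2 0.0
      vertex 27.1 6.2 29.0
    endloop
  endfacet
  facet normal 0.5914 -0.8064 0.0000
    outer loop
      vertex 19.6 0.7 0.0
      vertex 27.1 6.2 29.0
      vertex 19.6 0.7 29.0
    endloop
  endfacet
  facet normal 0.9498 -0.3130 0.0000
    outer loop
      vertex 27.1 6.2 0.0
      vertex 30.0 15.0 0.0
      vertex 30.0 15.0 29.0
    endloop
  endfacet
  facet normal 0.9498 -0.3130 0.0000
    outer loop
      vertex 27.1 6.2 0.0
      vertex 30.0 15.0 29.0
      vertex 27.1 6.2 29.0
    endloop
  endfacet
endsolid part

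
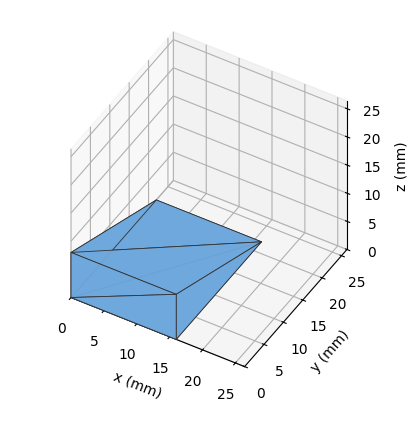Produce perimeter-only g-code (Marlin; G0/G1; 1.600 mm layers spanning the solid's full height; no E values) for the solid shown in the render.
Reading the render: the shape is a wedge (ramp): 16 × 22 mm base, rising to 8 mm along the y=0 edge and sloping linearly to z=0 at y=22 (dimensions read to the nearest mm from the axis ticks). For the g-code, the solid's height is divided into equal slices at the stated Δz and each level perimeter traced with G1 moves after a G0 lift.

; perimeter-only toolpath
G21 ; units = mm
G90 ; absolute positioning
G28 ; home
; layer 1
G0 Z1.600
G0 X0.000 Y0.000
G1 X16.000 Y0.000
G1 X16.000 Y17.600
G1 X0.000 Y17.600
G1 X0.000 Y0.000
; layer 2
G0 Z3.200
G0 X0.000 Y0.000
G1 X16.000 Y0.000
G1 X16.000 Y13.200
G1 X0.000 Y13.200
G1 X0.000 Y0.000
; layer 3
G0 Z4.800
G0 X0.000 Y0.000
G1 X16.000 Y0.000
G1 X16.000 Y8.800
G1 X0.000 Y8.800
G1 X0.000 Y0.000
; layer 4
G0 Z6.400
G0 X0.000 Y0.000
G1 X16.000 Y0.000
G1 X16.000 Y4.400
G1 X0.000 Y4.400
G1 X0.000 Y0.000
M2 ; end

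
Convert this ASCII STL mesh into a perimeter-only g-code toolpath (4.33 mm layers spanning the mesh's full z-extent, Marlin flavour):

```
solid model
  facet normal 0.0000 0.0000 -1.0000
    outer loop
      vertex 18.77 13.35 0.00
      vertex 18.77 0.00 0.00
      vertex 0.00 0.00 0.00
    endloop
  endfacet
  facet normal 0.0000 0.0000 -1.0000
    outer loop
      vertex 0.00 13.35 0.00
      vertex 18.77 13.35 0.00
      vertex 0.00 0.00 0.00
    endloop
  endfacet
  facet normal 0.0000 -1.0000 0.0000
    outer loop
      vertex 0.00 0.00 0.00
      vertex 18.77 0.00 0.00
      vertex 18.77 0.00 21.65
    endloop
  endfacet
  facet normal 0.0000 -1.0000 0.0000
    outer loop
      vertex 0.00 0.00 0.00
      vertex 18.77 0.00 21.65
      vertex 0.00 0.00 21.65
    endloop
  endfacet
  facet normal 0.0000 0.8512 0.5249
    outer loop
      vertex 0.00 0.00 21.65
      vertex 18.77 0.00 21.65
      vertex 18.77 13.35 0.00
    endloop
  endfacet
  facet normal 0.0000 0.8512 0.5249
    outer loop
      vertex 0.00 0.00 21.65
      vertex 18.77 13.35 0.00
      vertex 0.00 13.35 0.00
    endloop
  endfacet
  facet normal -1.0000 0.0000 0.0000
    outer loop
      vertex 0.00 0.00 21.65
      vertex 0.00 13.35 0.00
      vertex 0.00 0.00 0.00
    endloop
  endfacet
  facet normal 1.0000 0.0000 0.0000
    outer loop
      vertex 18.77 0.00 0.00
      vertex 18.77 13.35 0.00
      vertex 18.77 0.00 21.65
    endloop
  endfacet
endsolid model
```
; perimeter-only toolpath
G21 ; units = mm
G90 ; absolute positioning
G28 ; home
; layer 1
G0 Z4.33
G0 X0.00 Y0.00
G1 X18.77 Y0.00
G1 X18.77 Y10.68
G1 X0.00 Y10.68
G1 X0.00 Y0.00
; layer 2
G0 Z8.66
G0 X0.00 Y0.00
G1 X18.77 Y0.00
G1 X18.77 Y8.01
G1 X0.00 Y8.01
G1 X0.00 Y0.00
; layer 3
G0 Z12.99
G0 X0.00 Y0.00
G1 X18.77 Y0.00
G1 X18.77 Y5.34
G1 X0.00 Y5.34
G1 X0.00 Y0.00
; layer 4
G0 Z17.32
G0 X0.00 Y0.00
G1 X18.77 Y0.00
G1 X18.77 Y2.67
G1 X0.00 Y2.67
G1 X0.00 Y0.00
M2 ; end

The solid is a wedge (ramp): 18.8 × 13.3 mm base, rising to 21.6 mm along the y=0 edge and sloping linearly to z=0 at y=13.3. Slicing at Δz = 4.33 mm — 5 equal slices spanning the solid's height, so layer i sits at z = i·h/5 — gives 4 non-empty perimeters. Each is a 4-segment closed polygon; G0 lifts to the layer z and rapids to the start vertex, then G1 traces the edges. The cross-section shrinks linearly with z (the slice at the apex is degenerate and omitted).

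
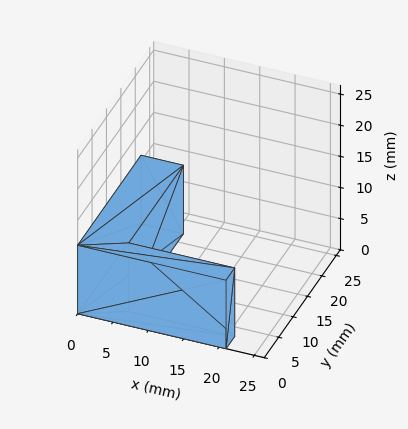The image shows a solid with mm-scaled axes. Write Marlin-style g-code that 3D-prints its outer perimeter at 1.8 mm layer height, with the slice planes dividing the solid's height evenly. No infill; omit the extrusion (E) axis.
Reading the render: the shape is an L-shaped prism: outer 21 × 22 mm, arm thicknesses ≈ 3 mm (horizontal) and 6 mm (vertical), extruded 11 mm in z (dimensions read to the nearest mm from the axis ticks). For the g-code, the solid's height is divided into equal slices at the stated Δz and each level perimeter traced with G1 moves after a G0 lift.

; perimeter-only toolpath
G21 ; units = mm
G90 ; absolute positioning
G28 ; home
; layer 1
G0 Z1.8
G0 X0.0 Y0.0
G1 X21.0 Y0.0
G1 X21.0 Y3.0
G1 X6.0 Y3.0
G1 X6.0 Y22.0
G1 X0.0 Y22.0
G1 X0.0 Y0.0
; layer 2
G0 Z3.7
G0 X0.0 Y0.0
G1 X21.0 Y0.0
G1 X21.0 Y3.0
G1 X6.0 Y3.0
G1 X6.0 Y22.0
G1 X0.0 Y22.0
G1 X0.0 Y0.0
; layer 3
G0 Z5.5
G0 X0.0 Y0.0
G1 X21.0 Y0.0
G1 X21.0 Y3.0
G1 X6.0 Y3.0
G1 X6.0 Y22.0
G1 X0.0 Y22.0
G1 X0.0 Y0.0
; layer 4
G0 Z7.3
G0 X0.0 Y0.0
G1 X21.0 Y0.0
G1 X21.0 Y3.0
G1 X6.0 Y3.0
G1 X6.0 Y22.0
G1 X0.0 Y22.0
G1 X0.0 Y0.0
; layer 5
G0 Z9.2
G0 X0.0 Y0.0
G1 X21.0 Y0.0
G1 X21.0 Y3.0
G1 X6.0 Y3.0
G1 X6.0 Y22.0
G1 X0.0 Y22.0
G1 X0.0 Y0.0
; layer 6
G0 Z11.0
G0 X0.0 Y0.0
G1 X21.0 Y0.0
G1 X21.0 Y3.0
G1 X6.0 Y3.0
G1 X6.0 Y22.0
G1 X0.0 Y22.0
G1 X0.0 Y0.0
M2 ; end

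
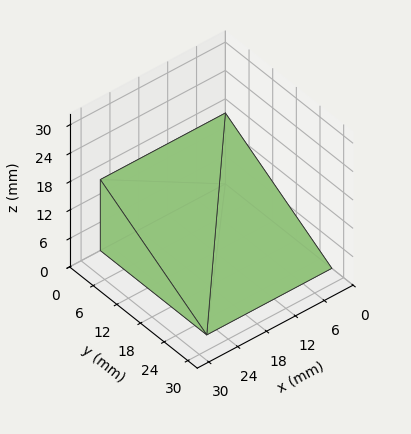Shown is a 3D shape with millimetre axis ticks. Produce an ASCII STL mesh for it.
Reading the render: the shape is a wedge (ramp): 26 × 27 mm base, rising to 15 mm along the y=0 edge and sloping linearly to z=0 at y=27 (dimensions read to the nearest mm from the axis ticks). For the STL, each face is triangulated and given an outward normal.

solid part
  facet normal 0.0000 0.0000 -1.0000
    outer loop
      vertex 26.0 27.0 0.0
      vertex 26.0 0.0 0.0
      vertex 0.0 0.0 0.0
    endloop
  endfacet
  facet normal 0.0000 0.0000 -1.0000
    outer loop
      vertex 0.0 27.0 0.0
      vertex 26.0 27.0 0.0
      vertex 0.0 0.0 0.0
    endloop
  endfacet
  facet normal 0.0000 -1.0000 0.0000
    outer loop
      vertex 0.0 0.0 0.0
      vertex 26.0 0.0 0.0
      vertex 26.0 0.0 15.0
    endloop
  endfacet
  facet normal 0.0000 -1.0000 0.0000
    outer loop
      vertex 0.0 0.0 0.0
      vertex 26.0 0.0 15.0
      vertex 0.0 0.0 15.0
    endloop
  endfacet
  facet normal 0.0000 0.4856 0.8742
    outer loop
      vertex 0.0 0.0 15.0
      vertex 26.0 0.0 15.0
      vertex 26.0 27.0 0.0
    endloop
  endfacet
  facet normal 0.0000 0.4856 0.8742
    outer loop
      vertex 0.0 0.0 15.0
      vertex 26.0 27.0 0.0
      vertex 0.0 27.0 0.0
    endloop
  endfacet
  facet normal -1.0000 0.0000 0.0000
    outer loop
      vertex 0.0 0.0 15.0
      vertex 0.0 27.0 0.0
      vertex 0.0 0.0 0.0
    endloop
  endfacet
  facet normal 1.0000 0.0000 0.0000
    outer loop
      vertex 26.0 0.0 0.0
      vertex 26.0 27.0 0.0
      vertex 26.0 0.0 15.0
    endloop
  endfacet
endsolid part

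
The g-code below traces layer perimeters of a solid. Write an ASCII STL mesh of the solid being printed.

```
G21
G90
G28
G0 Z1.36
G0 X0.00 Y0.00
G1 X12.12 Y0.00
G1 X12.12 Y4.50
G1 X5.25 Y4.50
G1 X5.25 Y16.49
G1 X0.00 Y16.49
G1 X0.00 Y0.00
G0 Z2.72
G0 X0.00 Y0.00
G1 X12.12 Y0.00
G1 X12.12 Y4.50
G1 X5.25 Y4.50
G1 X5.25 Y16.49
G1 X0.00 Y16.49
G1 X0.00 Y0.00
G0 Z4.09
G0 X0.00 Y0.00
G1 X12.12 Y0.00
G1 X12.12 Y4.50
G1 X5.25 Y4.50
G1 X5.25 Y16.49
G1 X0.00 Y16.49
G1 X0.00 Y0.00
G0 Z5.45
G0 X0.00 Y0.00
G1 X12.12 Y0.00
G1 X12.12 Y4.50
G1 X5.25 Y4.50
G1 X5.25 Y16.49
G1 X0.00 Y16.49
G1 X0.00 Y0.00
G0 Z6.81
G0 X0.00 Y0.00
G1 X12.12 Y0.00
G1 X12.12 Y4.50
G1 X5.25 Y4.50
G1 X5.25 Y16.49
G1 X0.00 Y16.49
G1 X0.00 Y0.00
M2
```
solid part
  facet normal 0.0000 0.0000 -1.0000
    outer loop
      vertex 12.12 4.50 0.00
      vertex 12.12 0.00 0.00
      vertex 0.00 0.00 0.00
    endloop
  endfacet
  facet normal 0.0000 0.0000 -1.0000
    outer loop
      vertex 5.25 4.50 0.00
      vertex 12.12 4.50 0.00
      vertex 0.00 0.00 0.00
    endloop
  endfacet
  facet normal 0.0000 0.0000 -1.0000
    outer loop
      vertex 5.25 16.49 0.00
      vertex 5.25 4.50 0.00
      vertex 0.00 0.00 0.00
    endloop
  endfacet
  facet normal 0.0000 0.0000 -1.0000
    outer loop
      vertex 0.00 16.49 0.00
      vertex 5.25 16.49 0.00
      vertex 0.00 0.00 0.00
    endloop
  endfacet
  facet normal 0.0000 0.0000 1.0000
    outer loop
      vertex 0.00 0.00 6.81
      vertex 12.12 0.00 6.81
      vertex 12.12 4.50 6.81
    endloop
  endfacet
  facet normal 0.0000 0.0000 1.0000
    outer loop
      vertex 0.00 0.00 6.81
      vertex 12.12 4.50 6.81
      vertex 5.25 4.50 6.81
    endloop
  endfacet
  facet normal 0.0000 0.0000 1.0000
    outer loop
      vertex 0.00 0.00 6.81
      vertex 5.25 4.50 6.81
      vertex 5.25 16.49 6.81
    endloop
  endfacet
  facet normal 0.0000 0.0000 1.0000
    outer loop
      vertex 0.00 0.00 6.81
      vertex 5.25 16.49 6.81
      vertex 0.00 16.49 6.81
    endloop
  endfacet
  facet normal 0.0000 -1.0000 0.0000
    outer loop
      vertex 0.00 0.00 0.00
      vertex 12.12 0.00 0.00
      vertex 12.12 0.00 6.81
    endloop
  endfacet
  facet normal 0.0000 -1.0000 0.0000
    outer loop
      vertex 0.00 0.00 0.00
      vertex 12.12 0.00 6.81
      vertex 0.00 0.00 6.81
    endloop
  endfacet
  facet normal 1.0000 0.0000 0.0000
    outer loop
      vertex 12.12 0.00 0.00
      vertex 12.12 4.50 0.00
      vertex 12.12 4.50 6.81
    endloop
  endfacet
  facet normal 1.0000 0.0000 0.0000
    outer loop
      vertex 12.12 0.00 0.00
      vertex 12.12 4.50 6.81
      vertex 12.12 0.00 6.81
    endloop
  endfacet
  facet normal 0.0000 1.0000 0.0000
    outer loop
      vertex 12.12 4.50 0.00
      vertex 5.25 4.50 0.00
      vertex 5.25 4.50 6.81
    endloop
  endfacet
  facet normal 0.0000 1.0000 0.0000
    outer loop
      vertex 12.12 4.50 0.00
      vertex 5.25 4.50 6.81
      vertex 12.12 4.50 6.81
    endloop
  endfacet
  facet normal 1.0000 0.0000 0.0000
    outer loop
      vertex 5.25 4.50 0.00
      vertex 5.25 16.49 0.00
      vertex 5.25 16.49 6.81
    endloop
  endfacet
  facet normal 1.0000 0.0000 0.0000
    outer loop
      vertex 5.25 4.50 0.00
      vertex 5.25 16.49 6.81
      vertex 5.25 4.50 6.81
    endloop
  endfacet
  facet normal 0.0000 1.0000 0.0000
    outer loop
      vertex 5.25 16.49 0.00
      vertex 0.00 16.49 0.00
      vertex 0.00 16.49 6.81
    endloop
  endfacet
  facet normal 0.0000 1.0000 0.0000
    outer loop
      vertex 5.25 16.49 0.00
      vertex 0.00 16.49 6.81
      vertex 5.25 16.49 6.81
    endloop
  endfacet
  facet normal -1.0000 0.0000 0.0000
    outer loop
      vertex 0.00 16.49 0.00
      vertex 0.00 0.00 0.00
      vertex 0.00 0.00 6.81
    endloop
  endfacet
  facet normal -1.0000 0.0000 0.0000
    outer loop
      vertex 0.00 16.49 0.00
      vertex 0.00 0.00 6.81
      vertex 0.00 16.49 6.81
    endloop
  endfacet
endsolid part

The G0 Z moves step by Δz≈1.36 mm. Every layer's G1 loop is the same polygon, so the solid is a straight extrusion of it from z=0 to z≈6.81. Closing with flat bottom and top caps and triangulating gives 20 facets — an L-shaped prism: outer 12.1 × 16.5 mm, arm thicknesses ≈ 4.5 mm (horizontal) and 5.25 mm (vertical), extruded 6.81 mm in z.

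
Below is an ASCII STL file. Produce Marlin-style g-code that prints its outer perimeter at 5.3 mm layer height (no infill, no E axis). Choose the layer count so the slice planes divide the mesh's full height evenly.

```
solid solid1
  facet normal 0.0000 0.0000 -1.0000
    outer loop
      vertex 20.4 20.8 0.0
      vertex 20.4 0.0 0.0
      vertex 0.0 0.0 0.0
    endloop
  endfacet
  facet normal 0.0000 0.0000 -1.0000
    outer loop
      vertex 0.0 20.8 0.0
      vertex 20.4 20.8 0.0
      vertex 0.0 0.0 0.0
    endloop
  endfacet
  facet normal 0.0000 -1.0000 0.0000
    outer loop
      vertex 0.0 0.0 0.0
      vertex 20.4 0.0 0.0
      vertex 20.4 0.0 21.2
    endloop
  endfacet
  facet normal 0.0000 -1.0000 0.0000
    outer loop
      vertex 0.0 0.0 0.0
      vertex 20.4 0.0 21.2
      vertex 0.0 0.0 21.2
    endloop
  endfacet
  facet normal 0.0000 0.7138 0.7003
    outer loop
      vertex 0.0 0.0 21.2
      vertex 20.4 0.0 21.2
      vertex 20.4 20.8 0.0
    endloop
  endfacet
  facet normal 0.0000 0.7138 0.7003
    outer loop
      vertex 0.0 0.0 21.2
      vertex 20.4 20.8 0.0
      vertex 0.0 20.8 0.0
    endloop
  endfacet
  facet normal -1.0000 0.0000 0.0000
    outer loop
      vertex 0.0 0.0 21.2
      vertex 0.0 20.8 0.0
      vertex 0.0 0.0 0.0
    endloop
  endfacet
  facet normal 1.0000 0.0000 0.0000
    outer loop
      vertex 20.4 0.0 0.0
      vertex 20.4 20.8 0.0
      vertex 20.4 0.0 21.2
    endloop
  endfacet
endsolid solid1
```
; perimeter-only toolpath
G21 ; units = mm
G90 ; absolute positioning
G28 ; home
; layer 1
G0 Z5.3
G0 X0.0 Y0.0
G1 X20.4 Y0.0
G1 X20.4 Y15.6
G1 X0.0 Y15.6
G1 X0.0 Y0.0
; layer 2
G0 Z10.6
G0 X0.0 Y0.0
G1 X20.4 Y0.0
G1 X20.4 Y10.4
G1 X0.0 Y10.4
G1 X0.0 Y0.0
; layer 3
G0 Z15.9
G0 X0.0 Y0.0
G1 X20.4 Y0.0
G1 X20.4 Y5.2
G1 X0.0 Y5.2
G1 X0.0 Y0.0
M2 ; end

The solid is a wedge (ramp): 20.4 × 20.8 mm base, rising to 21.2 mm along the y=0 edge and sloping linearly to z=0 at y=20.8. Slicing at Δz = 5.3 mm — 4 equal slices spanning the solid's height, so layer i sits at z = i·h/4 — gives 3 non-empty perimeters. Each is a 4-segment closed polygon; G0 lifts to the layer z and rapids to the start vertex, then G1 traces the edges. The cross-section shrinks linearly with z (the slice at the apex is degenerate and omitted).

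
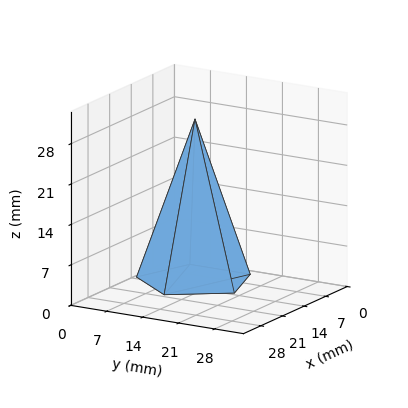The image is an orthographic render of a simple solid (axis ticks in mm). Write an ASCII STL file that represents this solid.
Reading the render: the shape is a regular 5-sided pyramid, base circumscribed radius ≈ 10 mm, apex at z ≈ 28 mm (dimensions read to the nearest mm from the axis ticks). For the STL, each face is triangulated and given an outward normal.

solid part
  facet normal 0.0000 0.0000 -1.0000
    outer loop
      vertex 1.910 15.878 0.000
      vertex 13.090 19.511 0.000
      vertex 20.000 10.000 0.000
    endloop
  endfacet
  facet normal 0.0000 0.0000 -1.0000
    outer loop
      vertex 1.910 4.122 0.000
      vertex 1.910 15.878 0.000
      vertex 20.000 10.000 0.000
    endloop
  endfacet
  facet normal 0.0000 0.0000 -1.0000
    outer loop
      vertex 13.090 0.489 0.000
      vertex 1.910 4.122 0.000
      vertex 20.000 10.000 0.000
    endloop
  endfacet
  facet normal 0.7772 0.5647 0.2776
    outer loop
      vertex 20.000 10.000 0.000
      vertex 13.090 19.511 0.000
      vertex 10.000 10.000 28.000
    endloop
  endfacet
  facet normal -0.2969 0.9137 0.2776
    outer loop
      vertex 13.090 19.511 0.000
      vertex 1.910 15.878 0.000
      vertex 10.000 10.000 28.000
    endloop
  endfacet
  facet normal -0.9607 0.0000 0.2776
    outer loop
      vertex 1.910 15.878 0.000
      vertex 1.910 4.122 0.000
      vertex 10.000 10.000 28.000
    endloop
  endfacet
  facet normal -0.2969 -0.9137 0.2776
    outer loop
      vertex 1.910 4.122 0.000
      vertex 13.090 0.489 0.000
      vertex 10.000 10.000 28.000
    endloop
  endfacet
  facet normal 0.7772 -0.5647 0.2776
    outer loop
      vertex 13.090 0.489 0.000
      vertex 20.000 10.000 0.000
      vertex 10.000 10.000 28.000
    endloop
  endfacet
endsolid part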